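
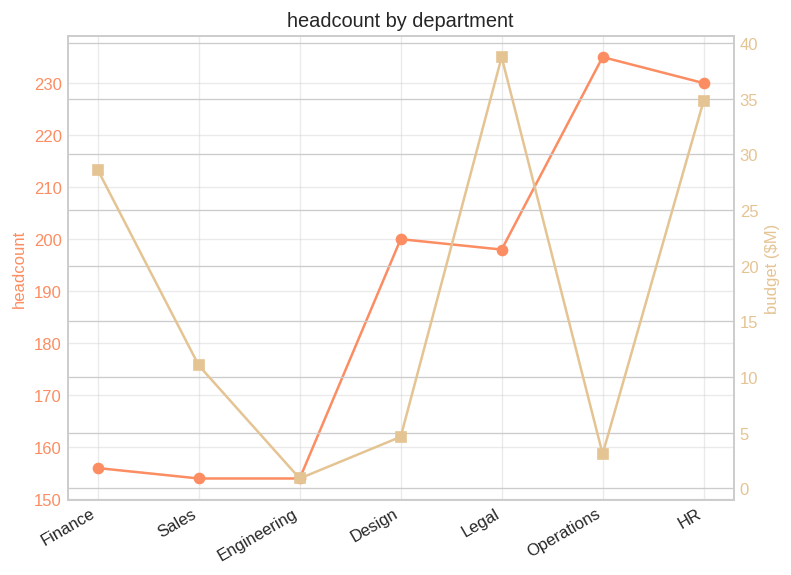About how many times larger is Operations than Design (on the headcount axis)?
≈ 1.2×

Operations ≈ 240, Design ≈ 200; 240/200 ≈ 1.2.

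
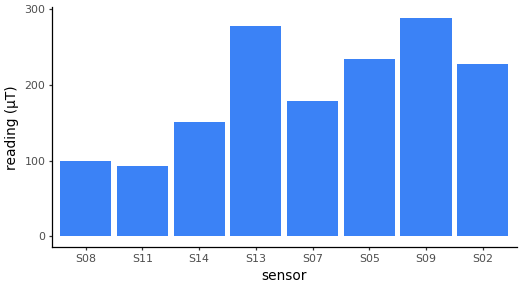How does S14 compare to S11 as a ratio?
≈ 1.5×

S14 ≈ 150, S11 ≈ 100; 150/100 ≈ 1.5.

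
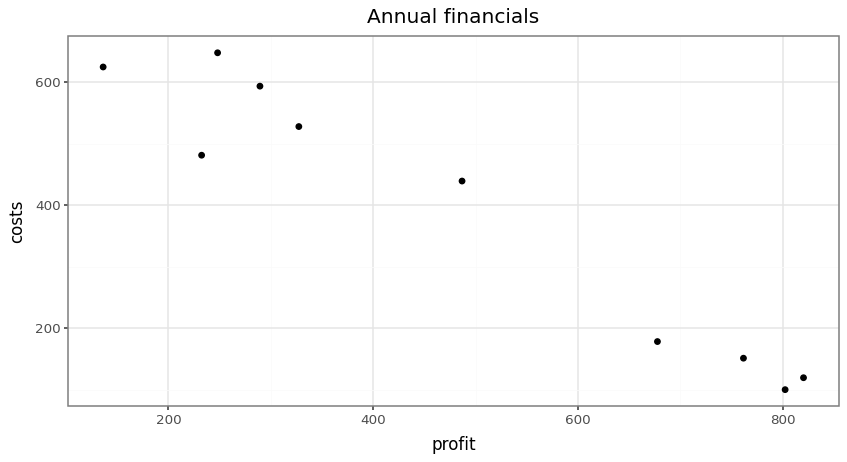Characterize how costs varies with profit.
Points are negatively correlated; strong (|r| ≈ 1.0).

negative, strong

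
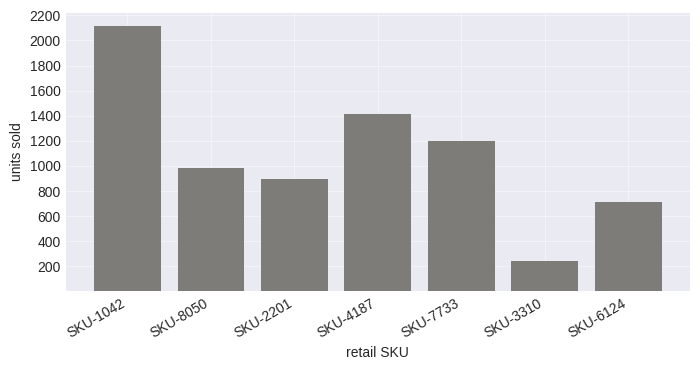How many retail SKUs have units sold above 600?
6

Above 600: SKU-1042, SKU-8050, SKU-2201, SKU-4187, SKU-7733, SKU-6124.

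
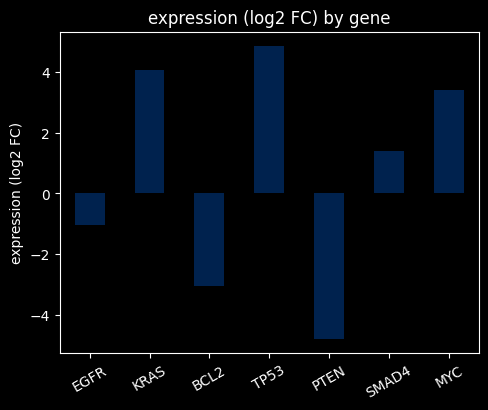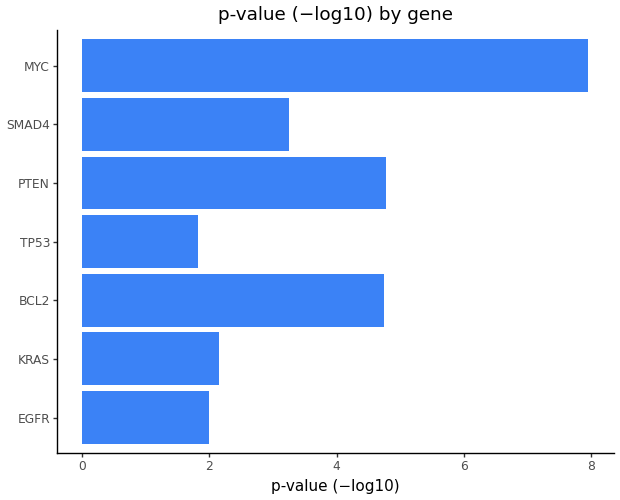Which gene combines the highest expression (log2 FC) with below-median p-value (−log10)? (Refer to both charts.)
Chart 2 median p-value (−log10) ≈ 3; below-median genes: EGFR, KRAS, TP53. Among those, TP53 has the highest expression (log2 FC) (≈ 5).

TP53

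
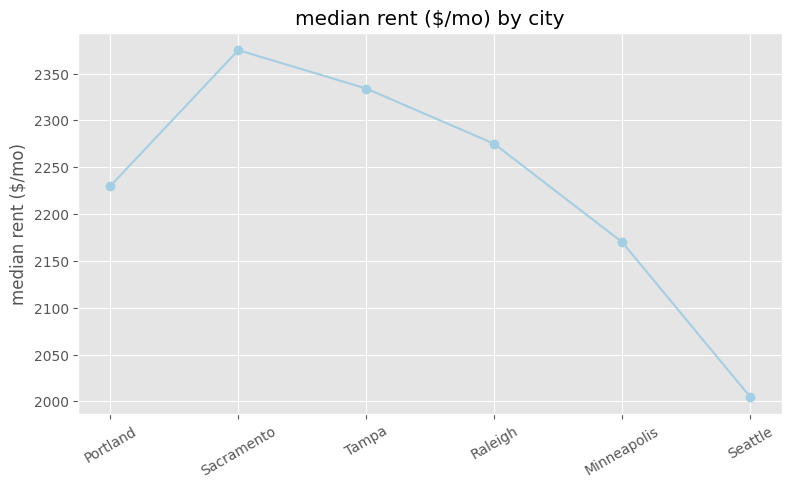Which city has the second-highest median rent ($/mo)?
Tampa

Top 3: Sacramento ≈ 2400, Tampa ≈ 2350, Raleigh ≈ 2300.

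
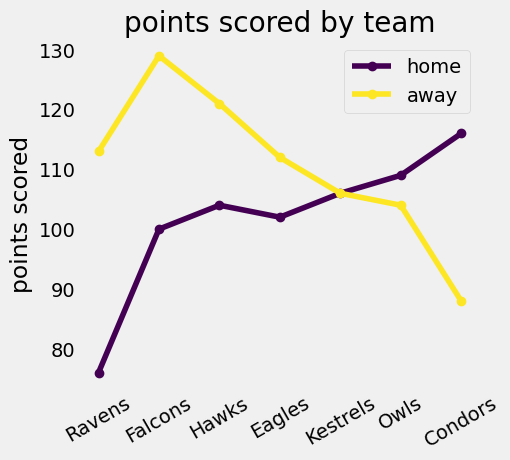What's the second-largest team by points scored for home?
Top 3 for home: Condors ≈ 115, Owls ≈ 110, Kestrels ≈ 105.

Owls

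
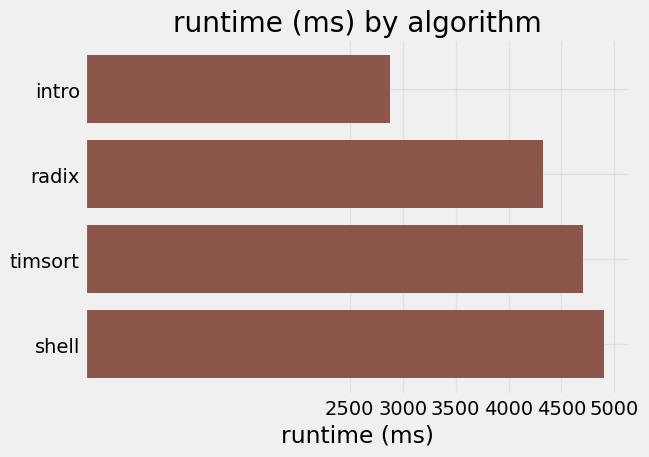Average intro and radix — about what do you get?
≈ 3750

(3000 + 4500) / 2 ≈ 3750.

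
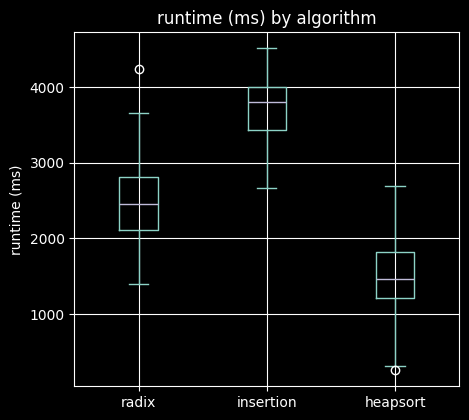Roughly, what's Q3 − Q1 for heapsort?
≈ 600

Q3 ≈ 1800, Q1 ≈ 1200; IQR ≈ 600.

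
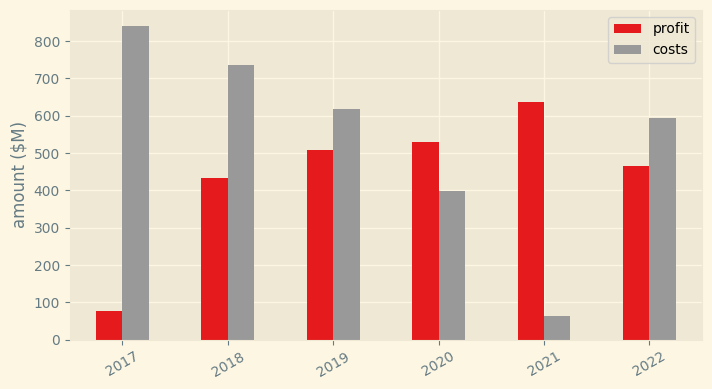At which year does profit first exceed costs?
2020

2019: profit ≈ 500 vs costs ≈ 600 (not yet); 2020: profit ≈ 500 vs costs ≈ 400 (first crossover).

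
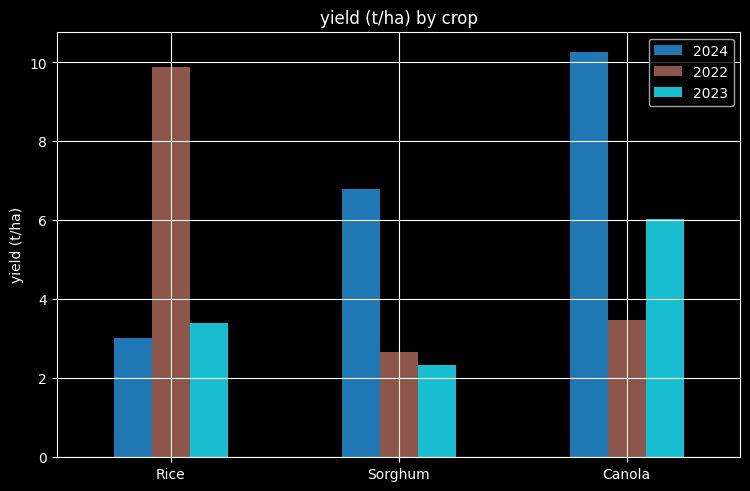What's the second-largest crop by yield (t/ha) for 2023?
Rice

Top 3 for 2023: Canola ≈ 6, Rice ≈ 3, Sorghum ≈ 2.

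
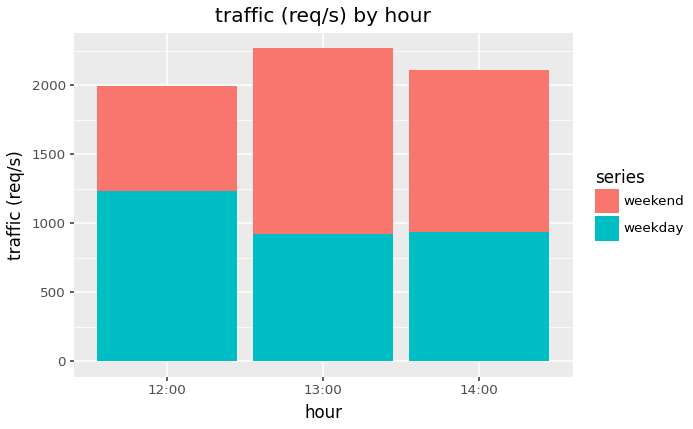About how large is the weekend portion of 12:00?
weekend top ≈ 2000, bottom ≈ 1200; segment ≈ 800.

≈ 800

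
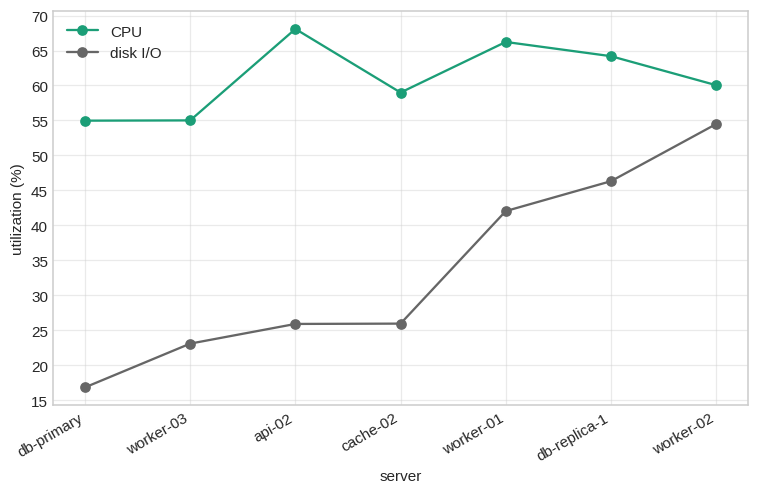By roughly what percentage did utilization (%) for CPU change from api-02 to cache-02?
api-02 ≈ 70, cache-02 ≈ 60; (60 − 70) / 70 ≈ -14.3%.

≈ -14.3%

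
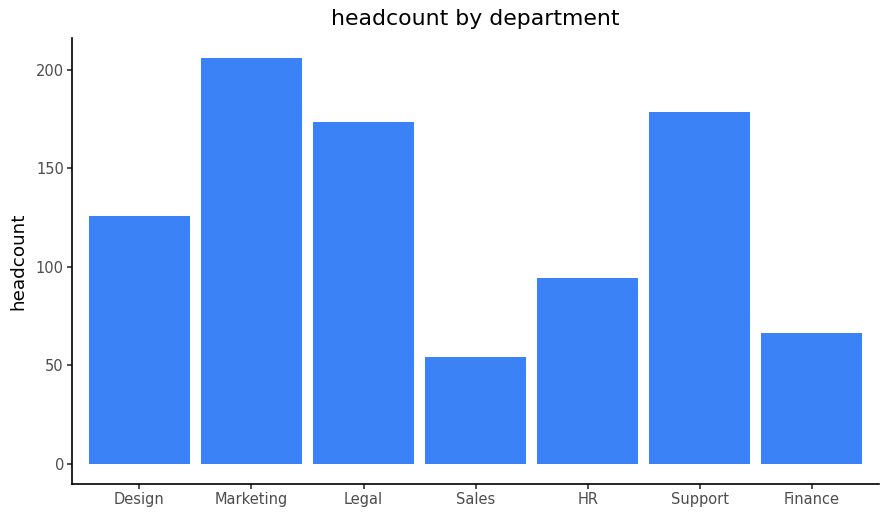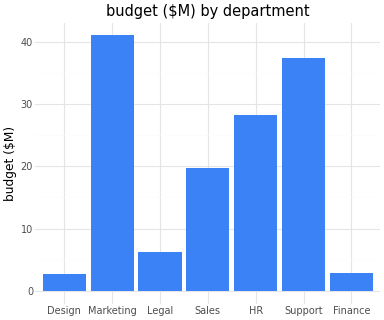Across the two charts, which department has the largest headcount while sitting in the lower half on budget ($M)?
Chart 2 median budget ($M) ≈ 20; below-median departments: Design, Legal, Finance. Among those, Legal has the highest headcount (≈ 180).

Legal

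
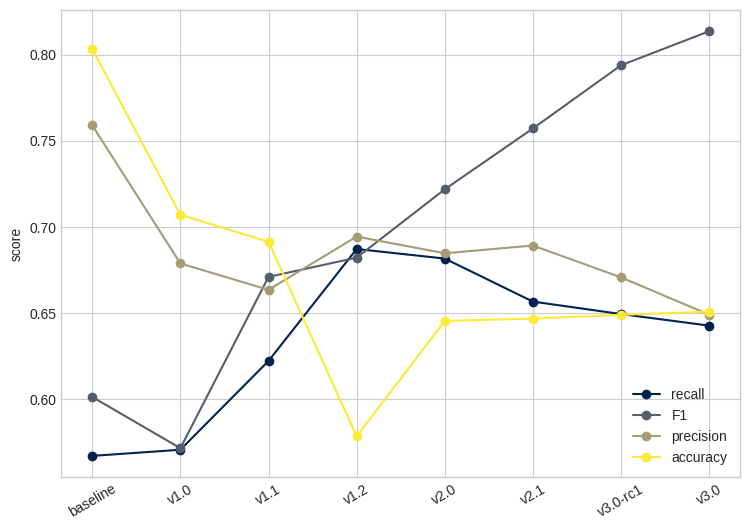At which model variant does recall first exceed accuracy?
v1.1: recall ≈ 0.60 vs accuracy ≈ 0.70 (not yet); v1.2: recall ≈ 0.70 vs accuracy ≈ 0.60 (first crossover).

v1.2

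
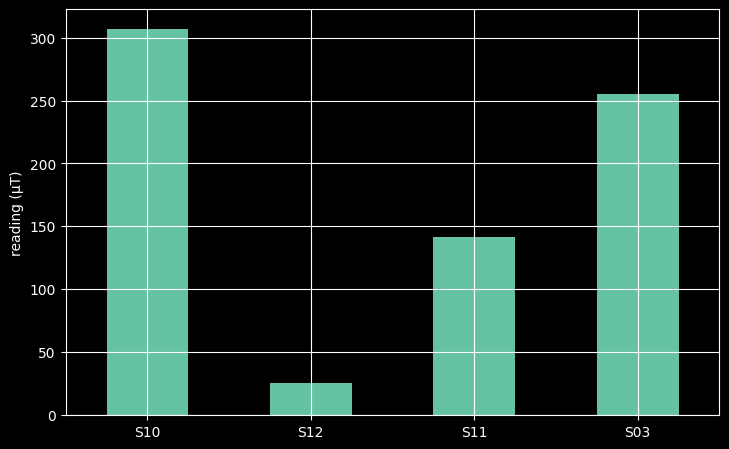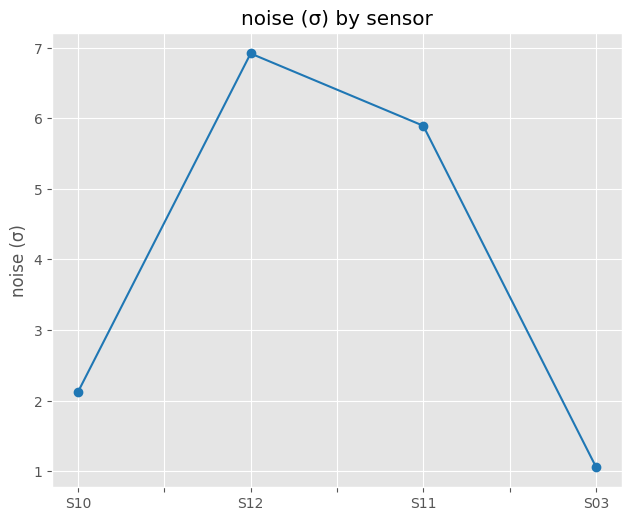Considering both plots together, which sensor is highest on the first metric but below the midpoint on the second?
S10

Chart 2 median noise (σ) ≈ 4; below-median sensors: S10, S03. Among those, S10 has the highest reading (µT) (≈ 300).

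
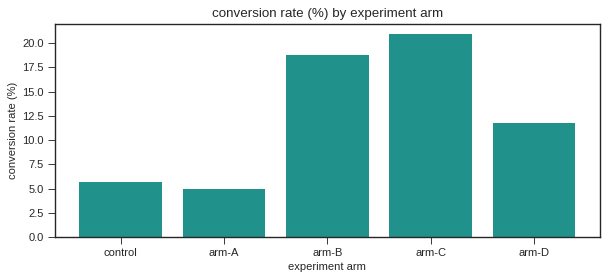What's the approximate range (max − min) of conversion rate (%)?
Max arm-C ≈ 20, min arm-A ≈ 4; range ≈ 16.

≈ 16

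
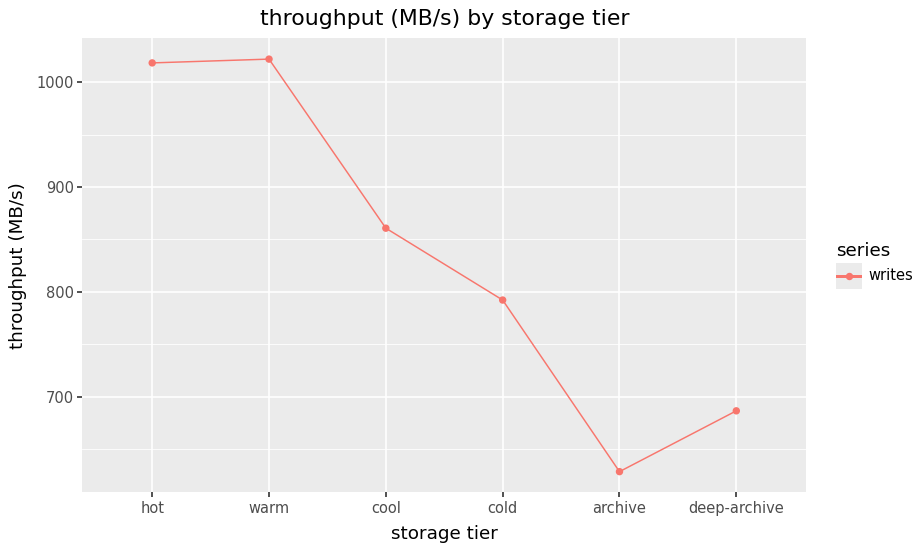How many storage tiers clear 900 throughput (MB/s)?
Above 900: hot, warm.

2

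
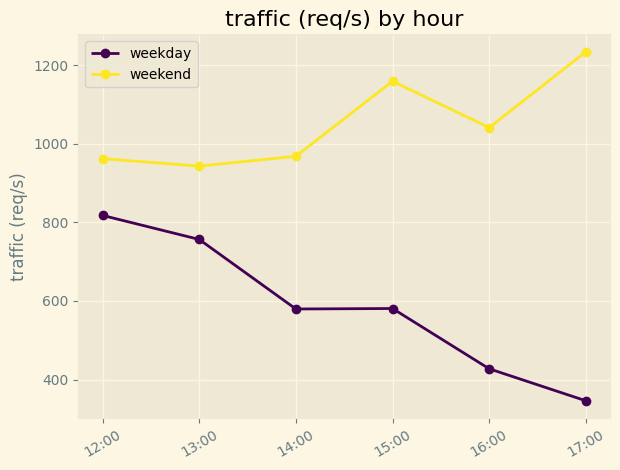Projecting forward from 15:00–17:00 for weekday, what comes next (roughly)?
Last three: 600, 400, 300 → slope ≈ -150/step → next ≈ 150.

≈ 150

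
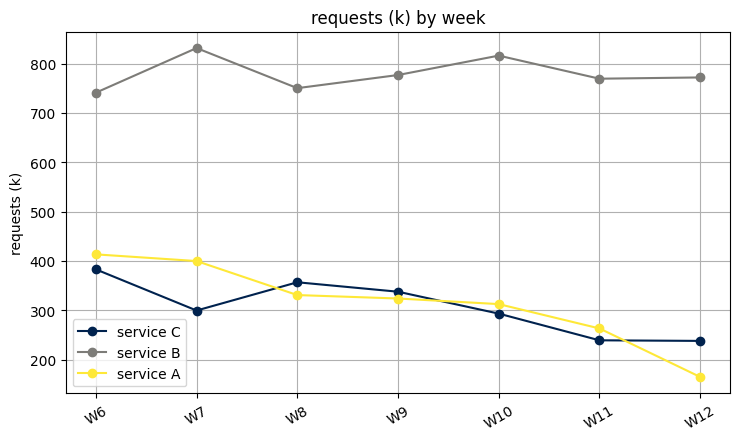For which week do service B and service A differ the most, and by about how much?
W12: service B ≈ 800, service A ≈ 200 → gap ≈ 600. Next-largest (W11) is only ≈ 500.

W12, ≈ 600 k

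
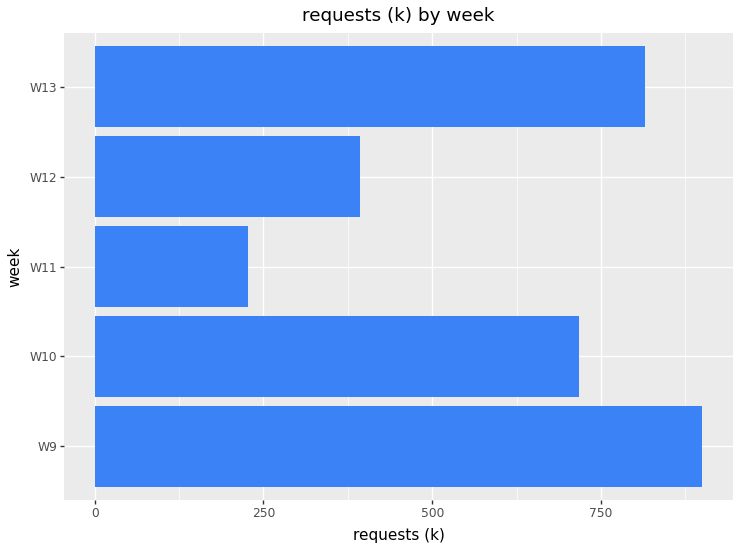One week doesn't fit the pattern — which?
W11

W11 ≈ 200; the rest sit between ≈ 400 and ≈ 900.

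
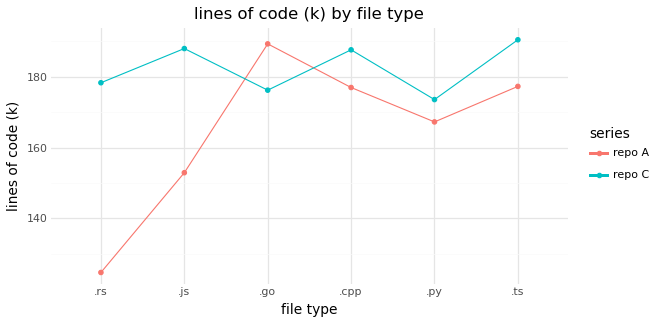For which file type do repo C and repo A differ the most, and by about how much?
.rs, ≈ 60 k

.rs: repo C ≈ 180, repo A ≈ 120 → gap ≈ 60. Next-largest (.js) is only ≈ 40.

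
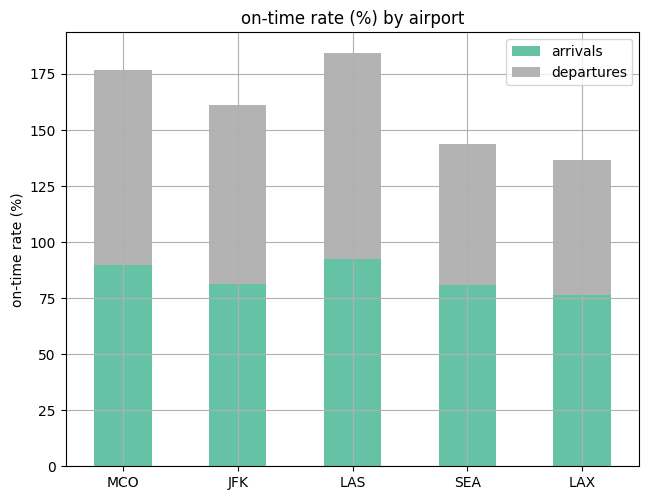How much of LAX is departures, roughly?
≈ 60

departures top ≈ 140, bottom ≈ 80; segment ≈ 60.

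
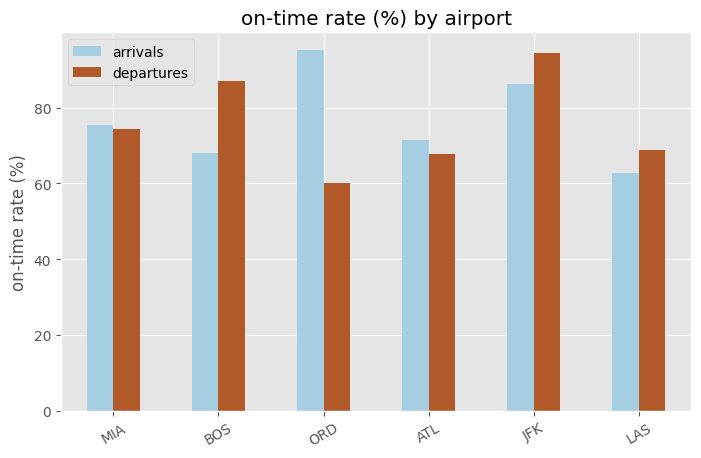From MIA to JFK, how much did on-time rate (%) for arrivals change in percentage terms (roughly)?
≈ +12.5%

MIA ≈ 80, JFK ≈ 90; (90 − 80) / 80 ≈ +12.5%.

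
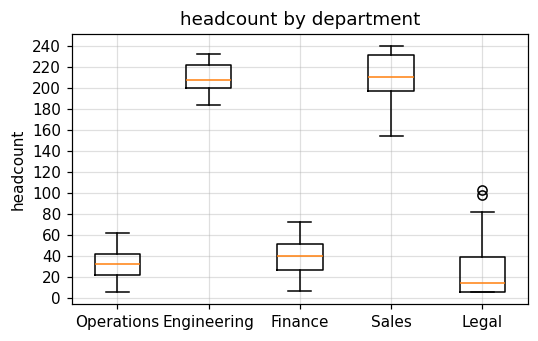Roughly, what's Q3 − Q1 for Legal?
Q3 ≈ 40, Q1 ≈ 0; IQR ≈ 40.

≈ 40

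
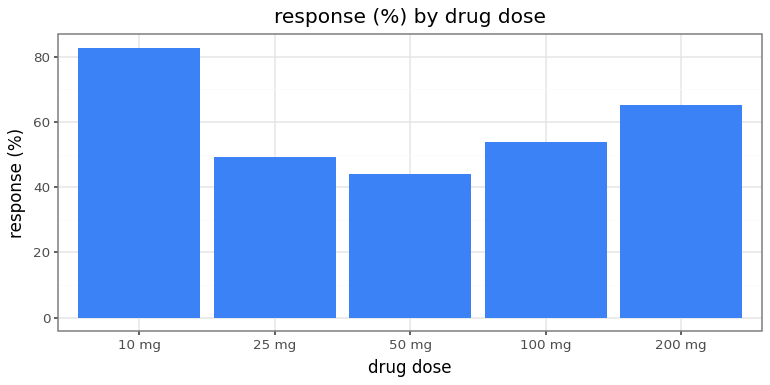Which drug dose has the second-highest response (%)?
Top 3: 10 mg ≈ 80, 200 mg ≈ 70, 100 mg ≈ 50.

200 mg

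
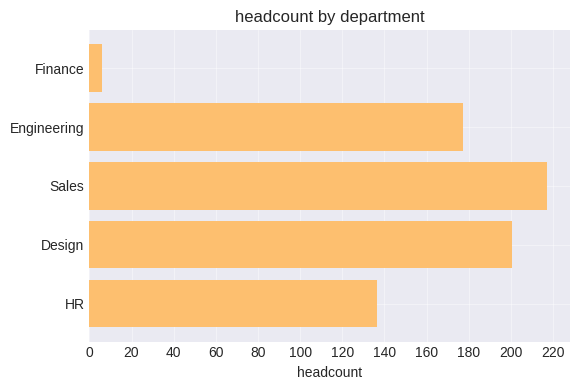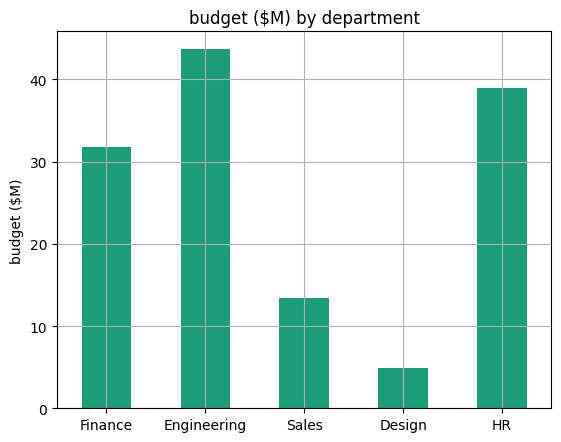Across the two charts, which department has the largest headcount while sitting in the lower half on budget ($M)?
Chart 2 median budget ($M) ≈ 30; below-median departments: Sales, Design. Among those, Sales has the highest headcount (≈ 220).

Sales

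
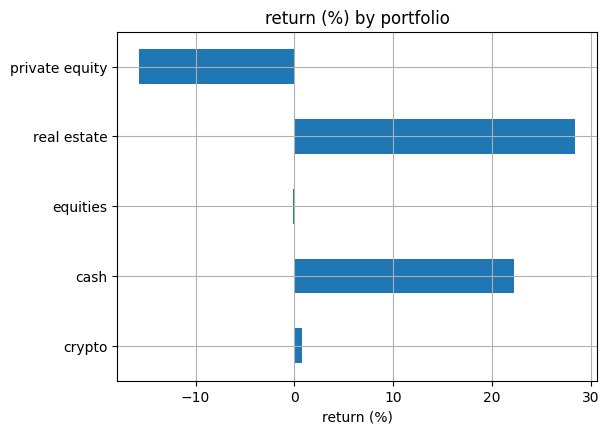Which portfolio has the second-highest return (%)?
Top 3: real estate ≈ 30, cash ≈ 20, crypto ≈ 0.

cash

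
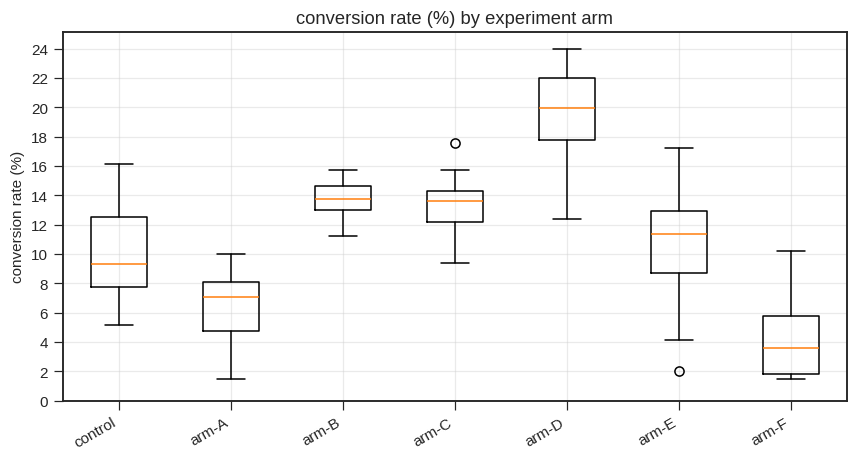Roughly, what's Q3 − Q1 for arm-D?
≈ 4

Q3 ≈ 22, Q1 ≈ 18; IQR ≈ 4.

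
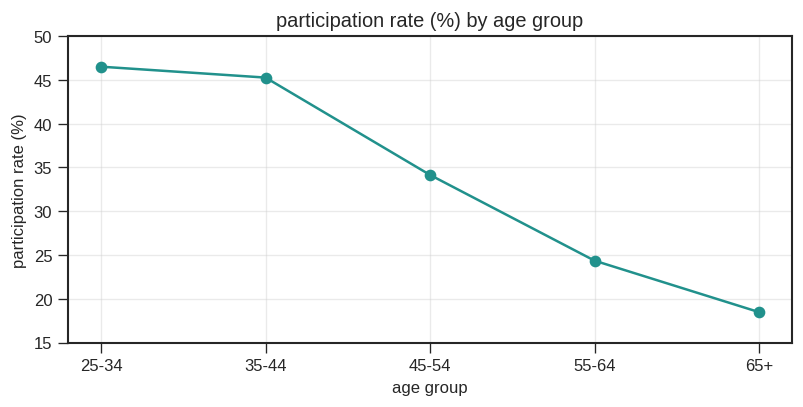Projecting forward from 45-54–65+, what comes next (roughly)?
Last three: 35, 25, 20 → slope ≈ -7.5/step → next ≈ 12.5.

≈ 12.5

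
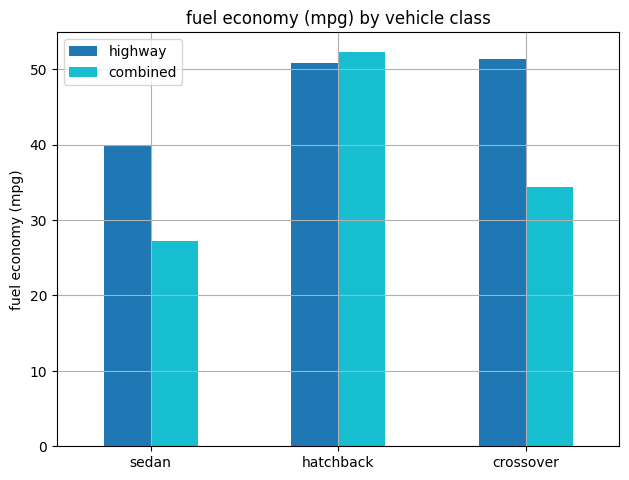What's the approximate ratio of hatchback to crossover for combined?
≈ 1.43×

hatchback ≈ 50, crossover ≈ 35; 50/35 ≈ 1.43.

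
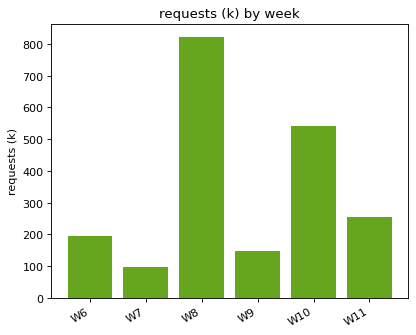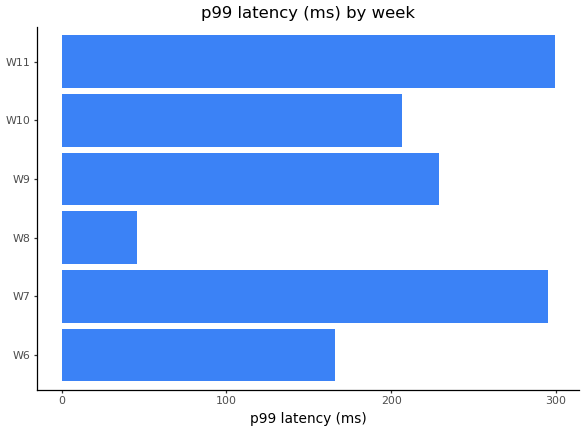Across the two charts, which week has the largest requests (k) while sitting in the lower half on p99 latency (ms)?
W8

Chart 2 median p99 latency (ms) ≈ 200; below-median weeks: W6, W8, W10. Among those, W8 has the highest requests (k) (≈ 800).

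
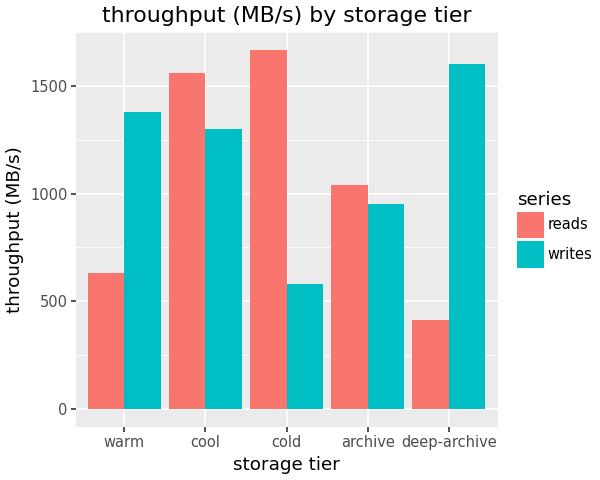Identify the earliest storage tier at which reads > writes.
warm: reads ≈ 600 vs writes ≈ 1400 (not yet); cool: reads ≈ 1600 vs writes ≈ 1400 (first crossover).

cool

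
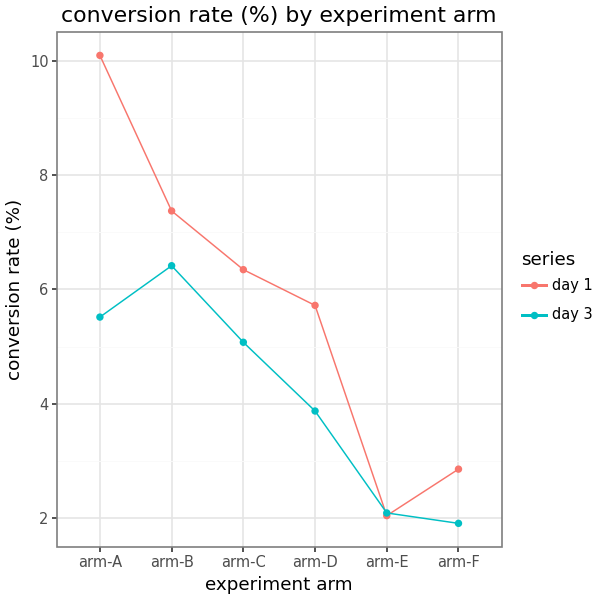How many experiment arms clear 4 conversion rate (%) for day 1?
Above 4: arm-A, arm-B, arm-C, arm-D.

4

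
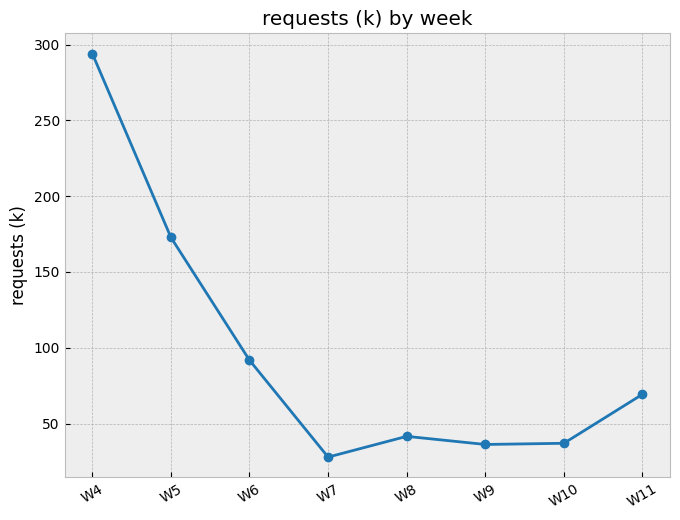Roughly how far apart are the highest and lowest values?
≈ 275

Max W4 ≈ 300, min W7 ≈ 25; range ≈ 275.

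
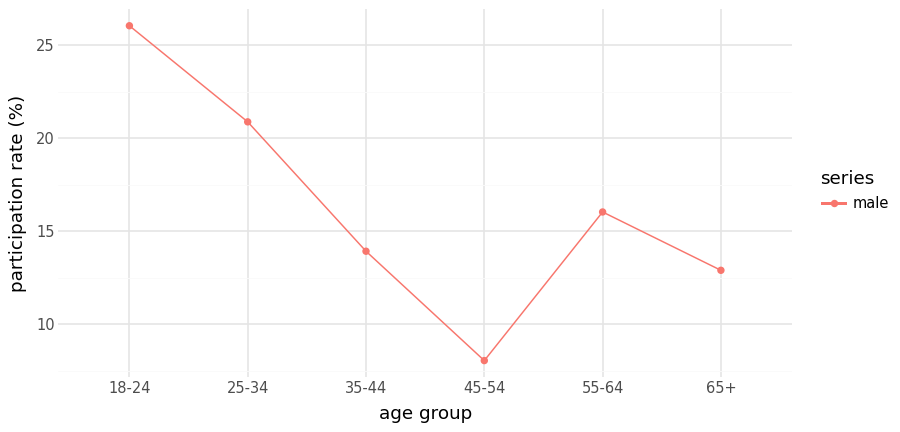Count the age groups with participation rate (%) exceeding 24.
1

Above 24: 18-24.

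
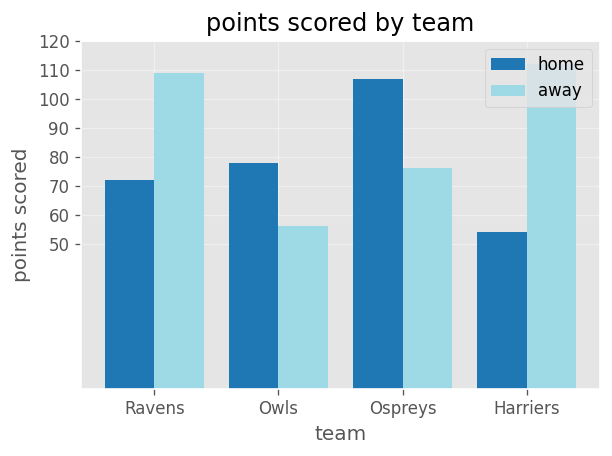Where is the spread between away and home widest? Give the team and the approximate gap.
Harriers, ≈ 60

Harriers: away ≈ 110, home ≈ 50 → gap ≈ 60. Next-largest (Ravens) is only ≈ 40.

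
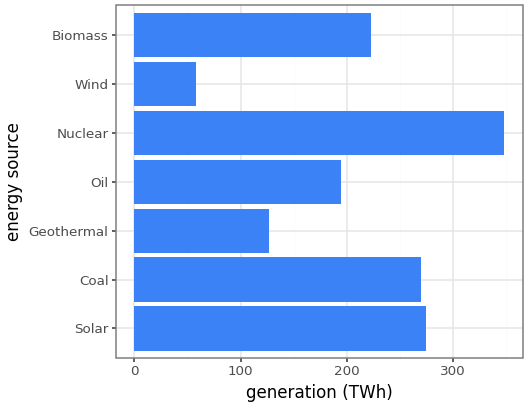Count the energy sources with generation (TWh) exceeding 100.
6

Above 100: Solar, Coal, Geothermal, Oil, Nuclear, Biomass.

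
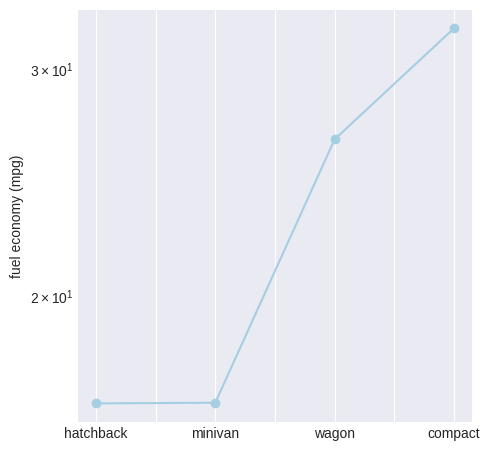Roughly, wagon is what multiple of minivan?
wagon ≈ 26, minivan ≈ 16; 26/16 ≈ 1.62.

≈ 1.62×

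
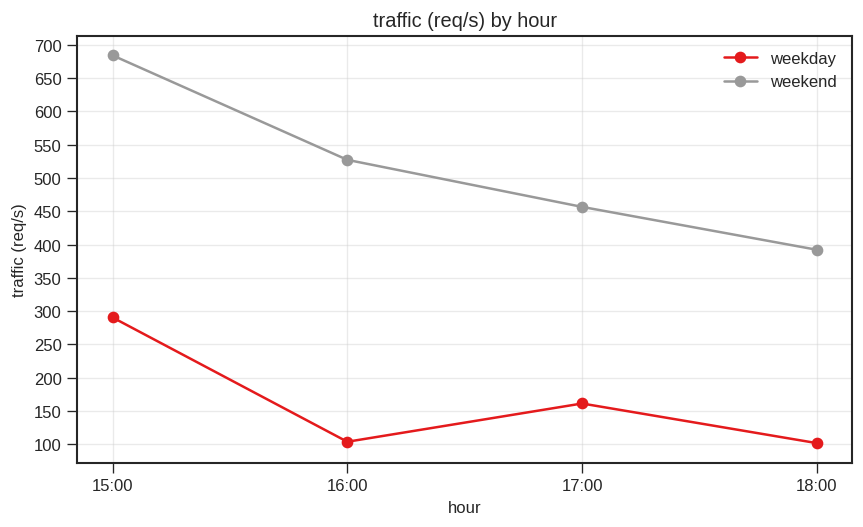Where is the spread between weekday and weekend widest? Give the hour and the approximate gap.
16:00, ≈ 450 req/s

16:00: weekday ≈ 100, weekend ≈ 550 → gap ≈ 450. Next-largest (15:00) is only ≈ 400.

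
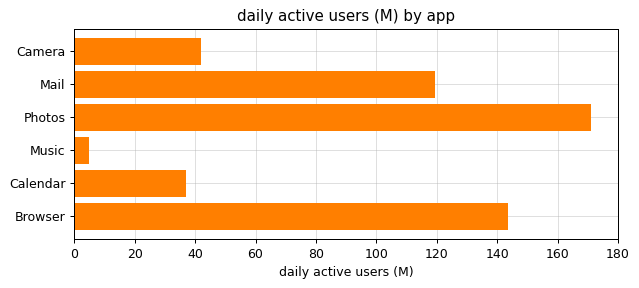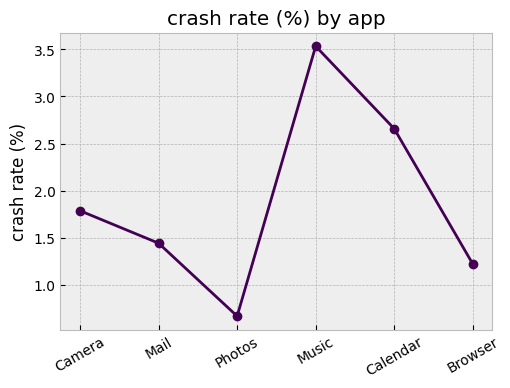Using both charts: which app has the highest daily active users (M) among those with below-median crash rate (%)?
Photos

Chart 2 median crash rate (%) ≈ 1.5; below-median apps: Mail, Photos, Browser. Among those, Photos has the highest daily active users (M) (≈ 180).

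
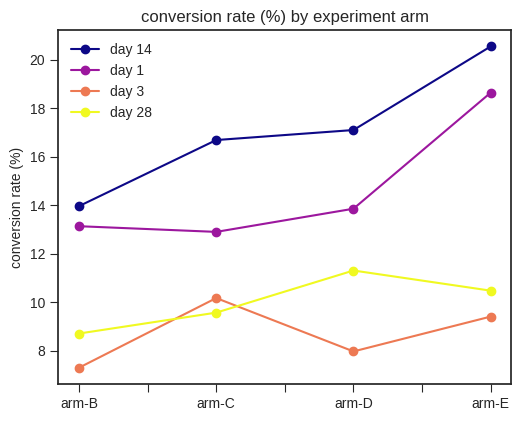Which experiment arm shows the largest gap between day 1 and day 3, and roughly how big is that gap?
arm-E, ≈ 8 %

arm-E: day 1 ≈ 18, day 3 ≈ 10 → gap ≈ 8. Next-largest (arm-D) is only ≈ 6.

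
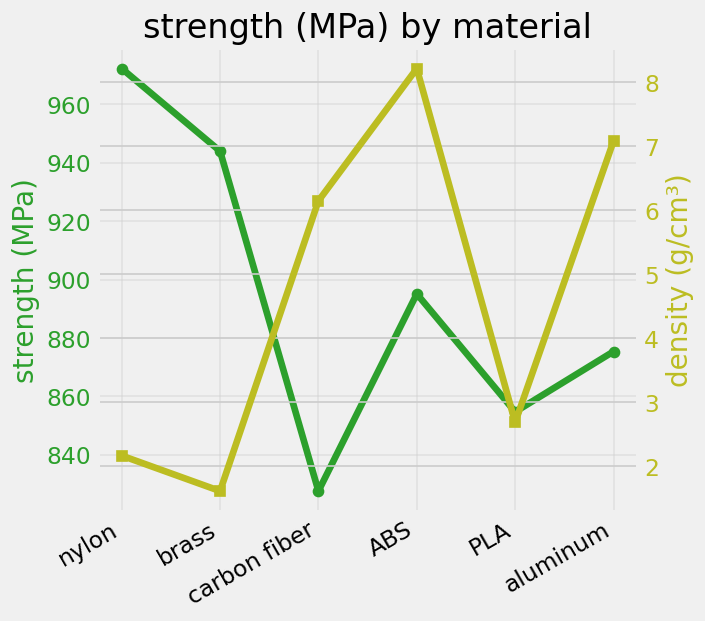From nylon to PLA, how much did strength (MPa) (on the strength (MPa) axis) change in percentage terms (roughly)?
nylon ≈ 980, PLA ≈ 860; (860 − 980) / 980 ≈ -12.2%.

≈ -12.2%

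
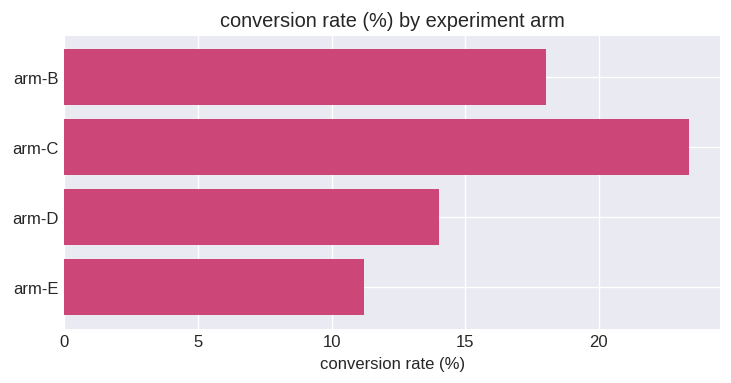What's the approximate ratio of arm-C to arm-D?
arm-C ≈ 24, arm-D ≈ 14; 24/14 ≈ 1.71.

≈ 1.71×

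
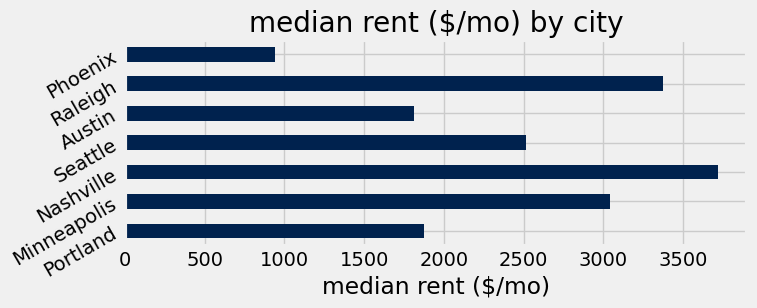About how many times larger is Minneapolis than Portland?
Minneapolis ≈ 3000, Portland ≈ 2000; 3000/2000 ≈ 1.5.

≈ 1.5×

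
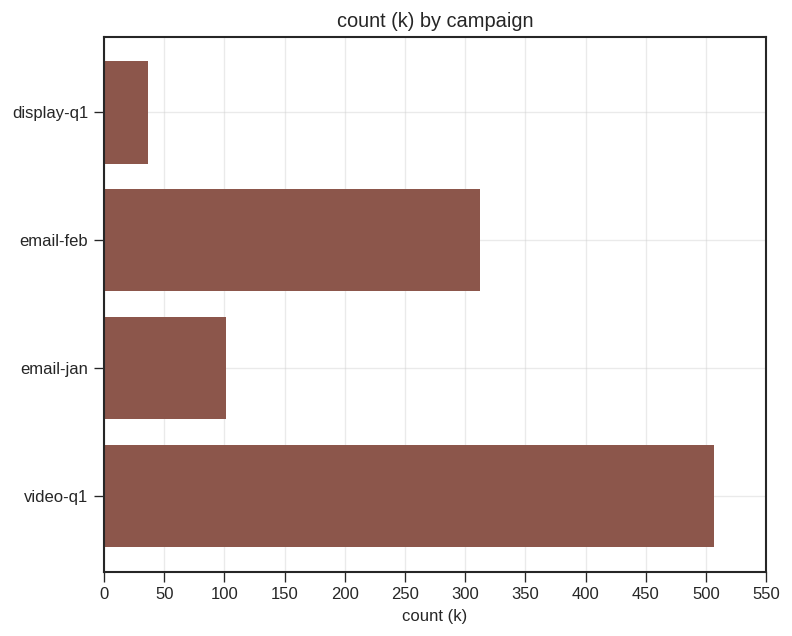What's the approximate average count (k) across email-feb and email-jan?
(300 + 100) / 2 ≈ 200.

≈ 200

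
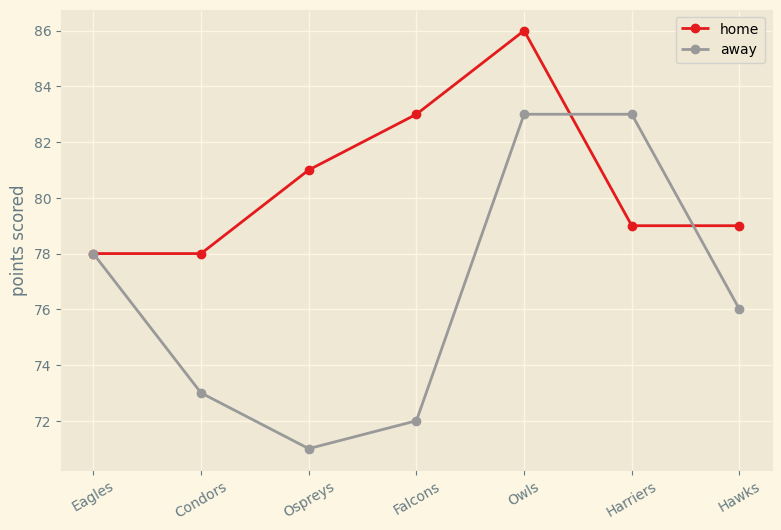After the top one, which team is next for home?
Falcons

Top 3 for home: Owls ≈ 86, Falcons ≈ 84, Ospreys ≈ 80.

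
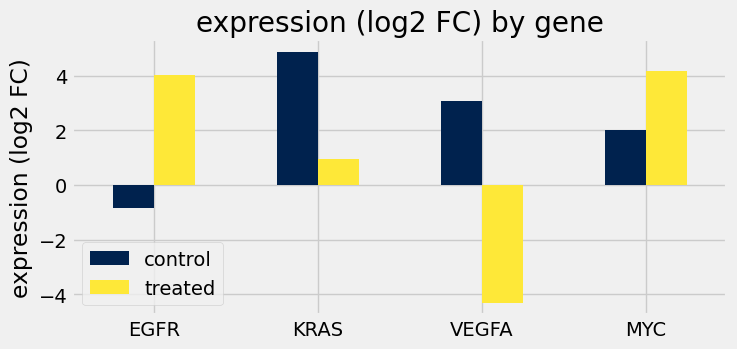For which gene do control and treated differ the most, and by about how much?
VEGFA, ≈ 7 log2 FC

VEGFA: control ≈ 3, treated ≈ -4 → gap ≈ 7. Next-largest (EGFR) is only ≈ 5.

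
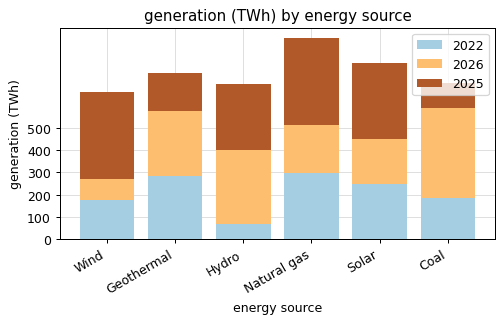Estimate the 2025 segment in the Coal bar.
≈ 100

2025 top ≈ 700, bottom ≈ 600; segment ≈ 100.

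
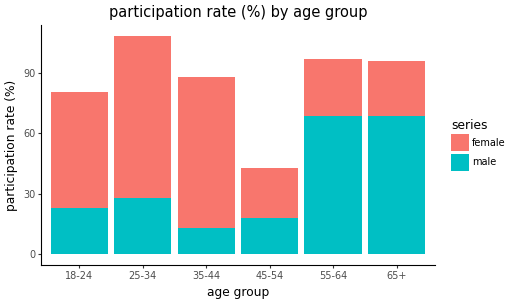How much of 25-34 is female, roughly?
≈ 80

female top ≈ 110, bottom ≈ 30; segment ≈ 80.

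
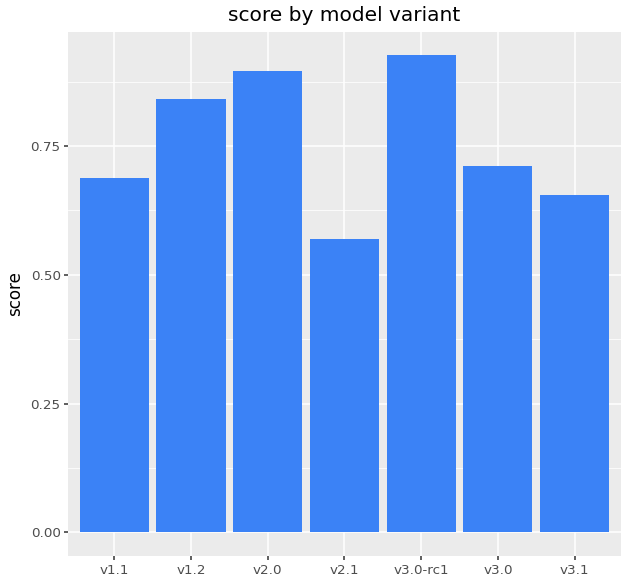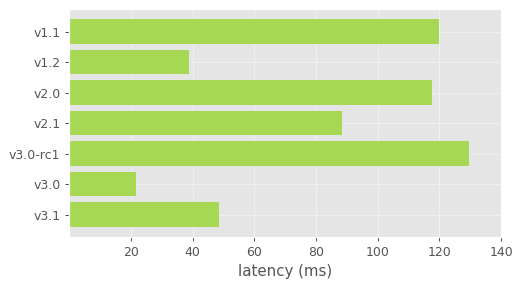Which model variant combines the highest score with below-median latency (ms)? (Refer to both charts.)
Chart 2 median latency (ms) ≈ 80; below-median model variants: v1.2, v3.0, v3.1. Among those, v1.2 has the highest score (≈ 0.8).

v1.2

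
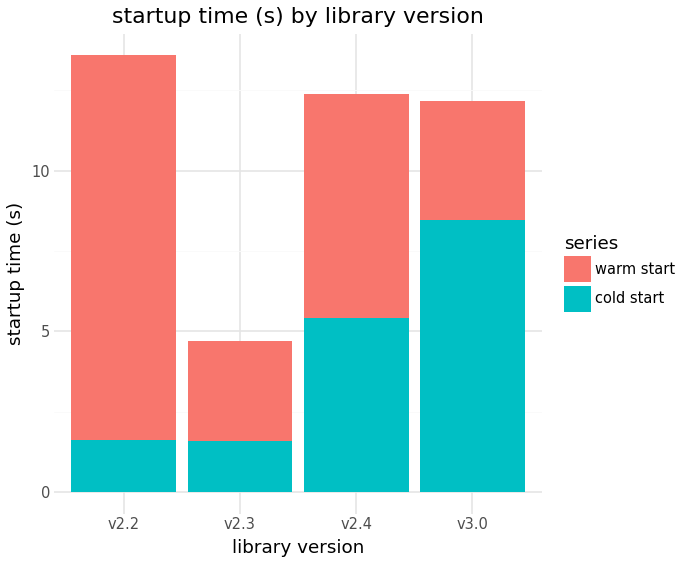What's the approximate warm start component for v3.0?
≈ 4

warm start top ≈ 12, bottom ≈ 8; segment ≈ 4.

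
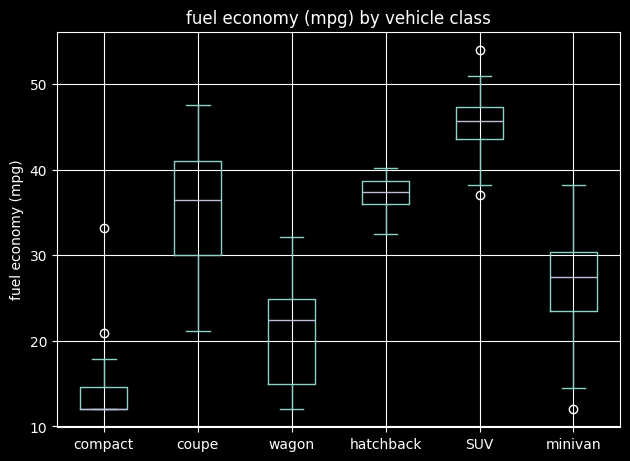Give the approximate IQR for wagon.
Q3 ≈ 25, Q1 ≈ 15; IQR ≈ 10.

≈ 10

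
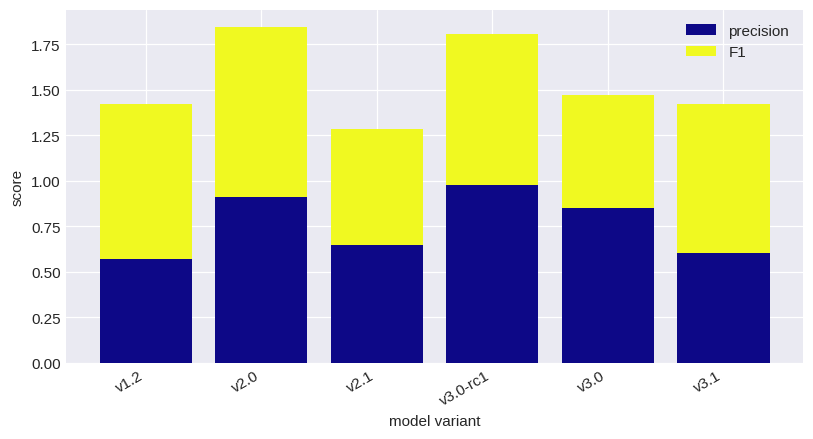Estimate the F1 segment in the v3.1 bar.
≈ 0.8

F1 top ≈ 1.4, bottom ≈ 0.6; segment ≈ 0.8.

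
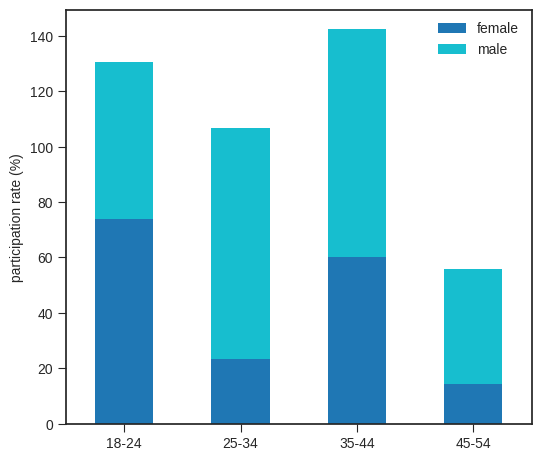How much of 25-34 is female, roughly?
≈ 20

female top ≈ 20, bottom ≈ 0; segment ≈ 20.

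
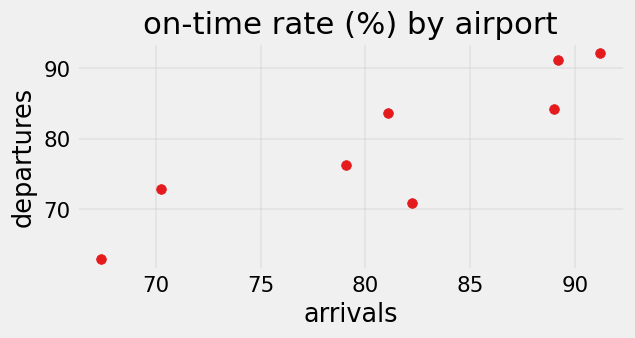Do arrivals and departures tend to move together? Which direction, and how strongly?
Points are positively correlated; strong (|r| ≈ 0.9).

positive, strong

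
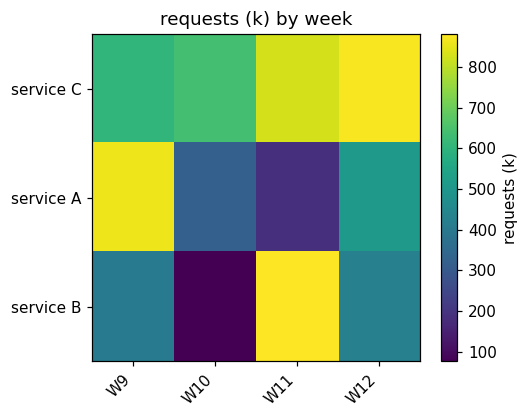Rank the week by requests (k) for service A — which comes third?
Top 4 for service A: W9 ≈ 900, W12 ≈ 500, W10 ≈ 300, W11 ≈ 200.

W10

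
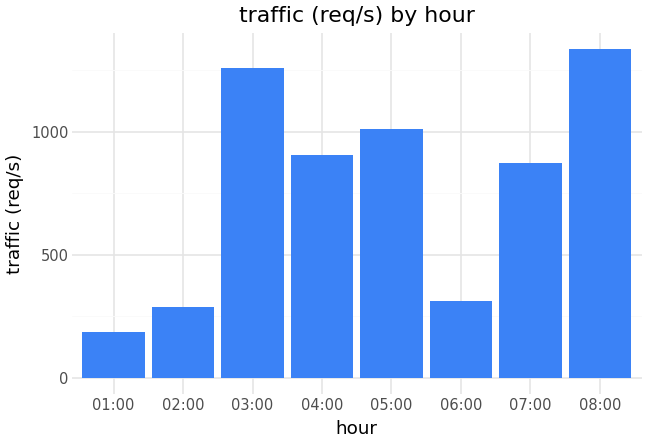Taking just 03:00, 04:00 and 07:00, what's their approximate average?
(1200 + 1000 + 800) / 3 ≈ 1000.

≈ 1000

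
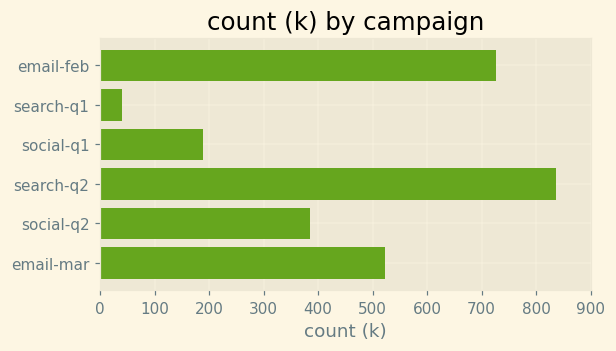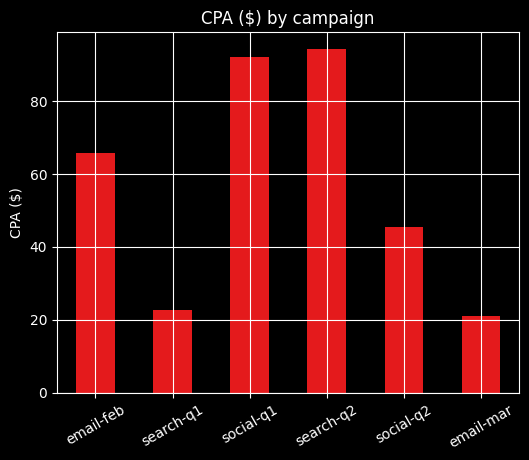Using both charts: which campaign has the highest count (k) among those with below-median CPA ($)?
email-mar

Chart 2 median CPA ($) ≈ 60; below-median campaigns: search-q1, social-q2, email-mar. Among those, email-mar has the highest count (k) (≈ 500).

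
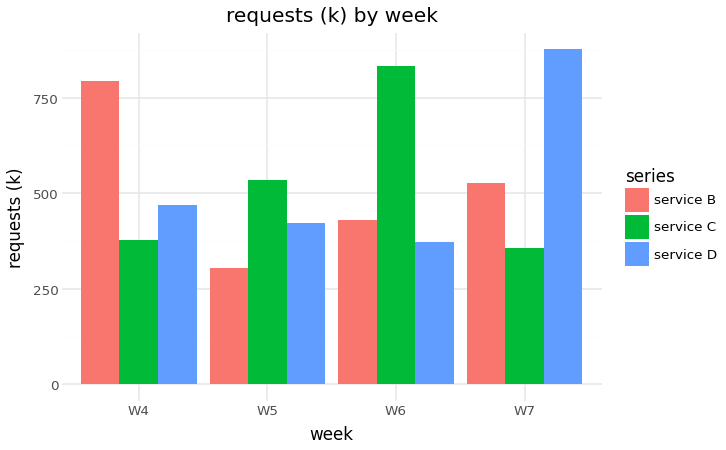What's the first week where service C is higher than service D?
W5

W4: service C ≈ 400 vs service D ≈ 500 (not yet); W5: service C ≈ 500 vs service D ≈ 400 (first crossover).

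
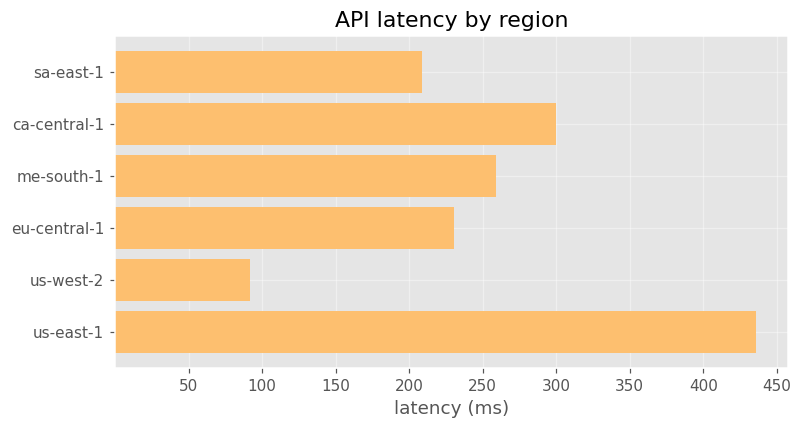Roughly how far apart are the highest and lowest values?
≈ 350

Max us-east-1 ≈ 450, min us-west-2 ≈ 100; range ≈ 350.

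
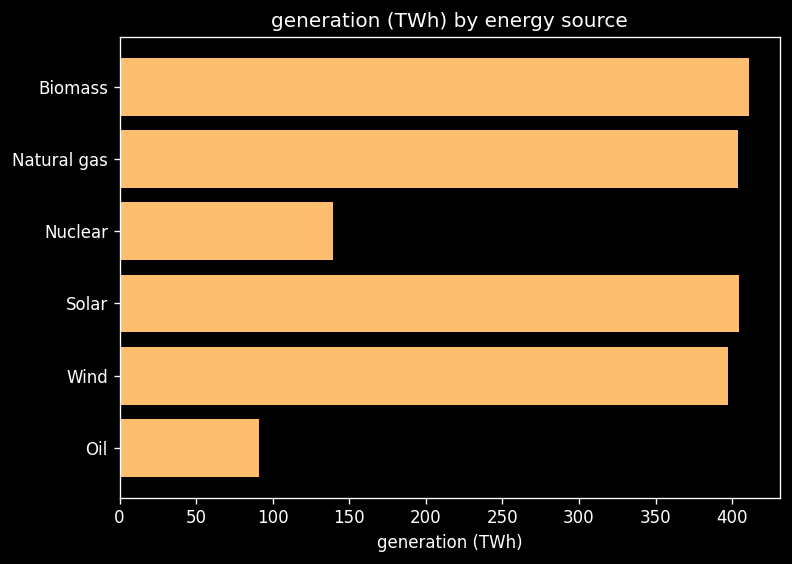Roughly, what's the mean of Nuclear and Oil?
≈ 125

(150 + 100) / 2 ≈ 125.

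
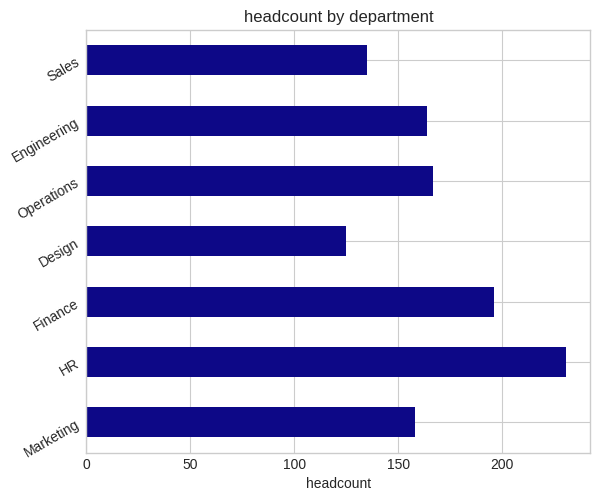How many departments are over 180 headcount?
Above 180: HR, Finance.

2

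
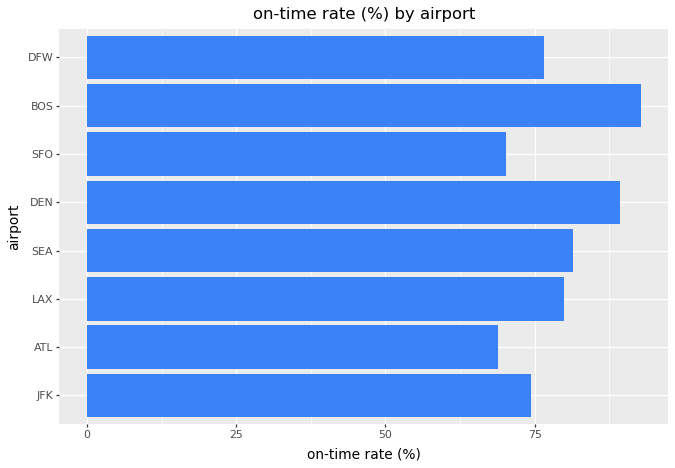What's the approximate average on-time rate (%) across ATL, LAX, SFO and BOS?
(70 + 80 + 70 + 90) / 4 ≈ 78.

≈ 78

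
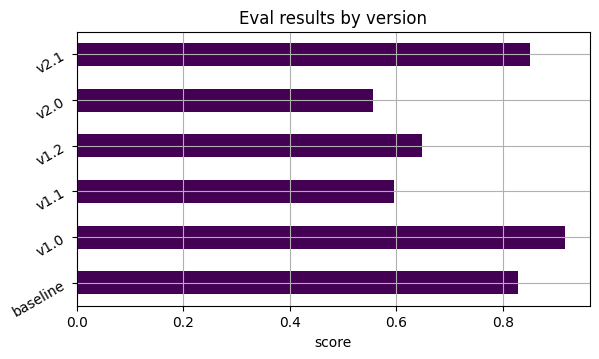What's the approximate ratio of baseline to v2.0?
baseline ≈ 0.8, v2.0 ≈ 0.6; 0.8/0.6 ≈ 1.33.

≈ 1.33×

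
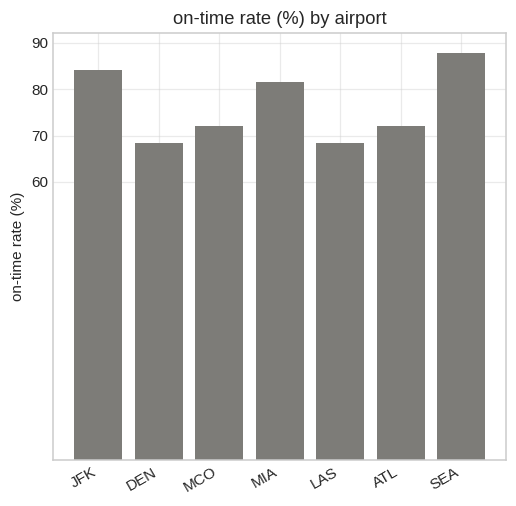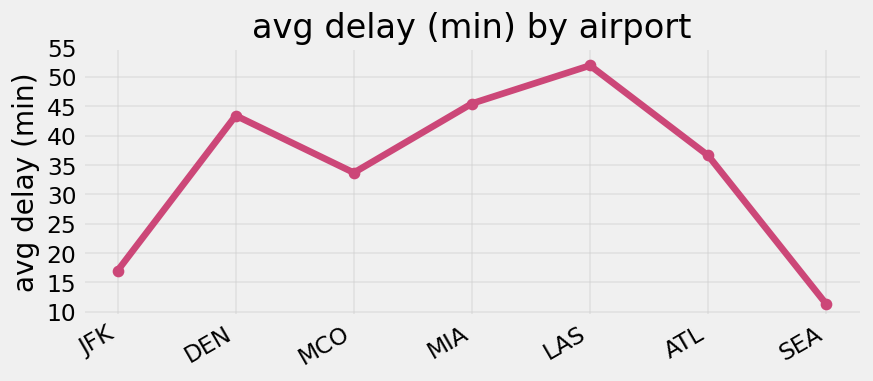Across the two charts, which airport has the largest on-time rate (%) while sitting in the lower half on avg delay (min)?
Chart 2 median avg delay (min) ≈ 35; below-median airports: JFK, MCO, SEA. Among those, SEA has the highest on-time rate (%) (≈ 90).

SEA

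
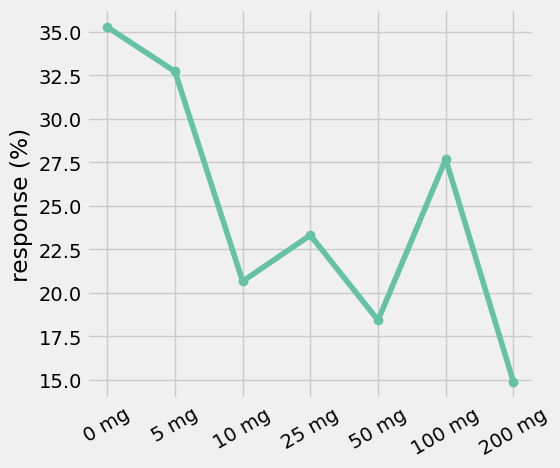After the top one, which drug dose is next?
Top 3: 0 mg ≈ 36, 5 mg ≈ 32, 100 mg ≈ 28.

5 mg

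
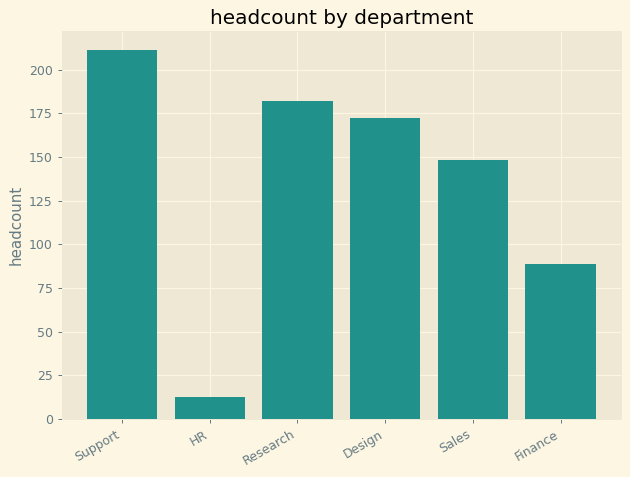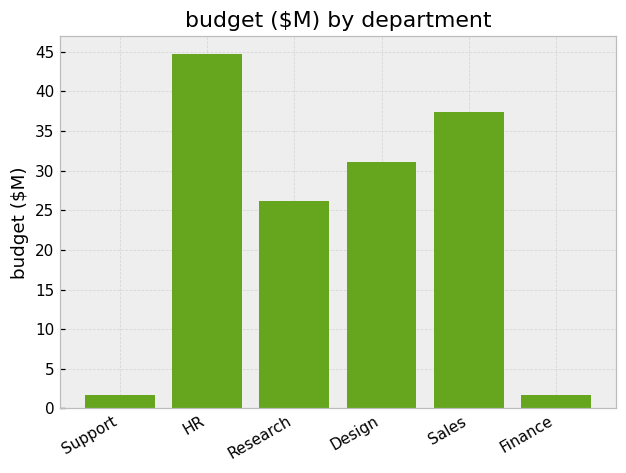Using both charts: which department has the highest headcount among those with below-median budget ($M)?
Chart 2 median budget ($M) ≈ 30; below-median departments: Support, Research, Finance. Among those, Support has the highest headcount (≈ 220).

Support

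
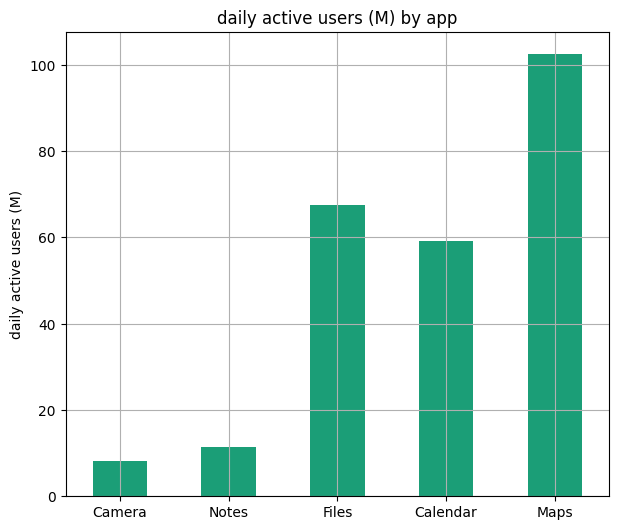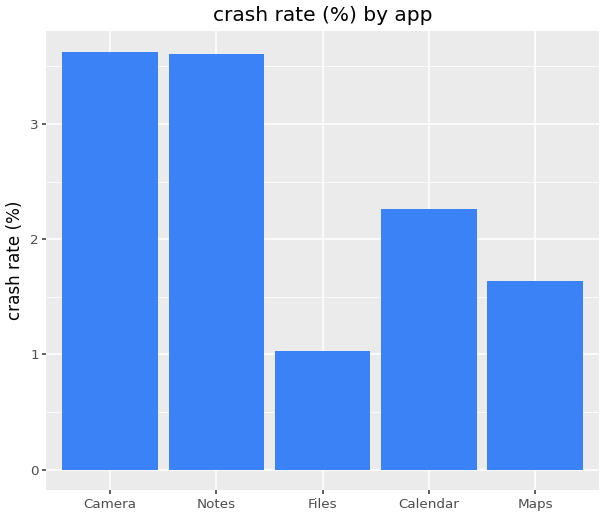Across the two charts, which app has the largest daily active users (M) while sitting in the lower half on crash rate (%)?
Maps

Chart 2 median crash rate (%) ≈ 2.5; below-median apps: Files, Maps. Among those, Maps has the highest daily active users (M) (≈ 100).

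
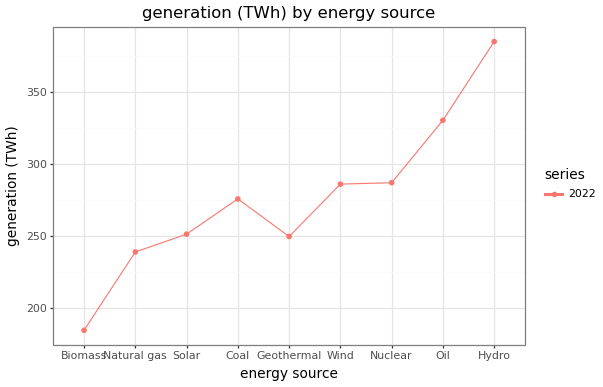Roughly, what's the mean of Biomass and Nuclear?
(180 + 280) / 2 ≈ 230.

≈ 230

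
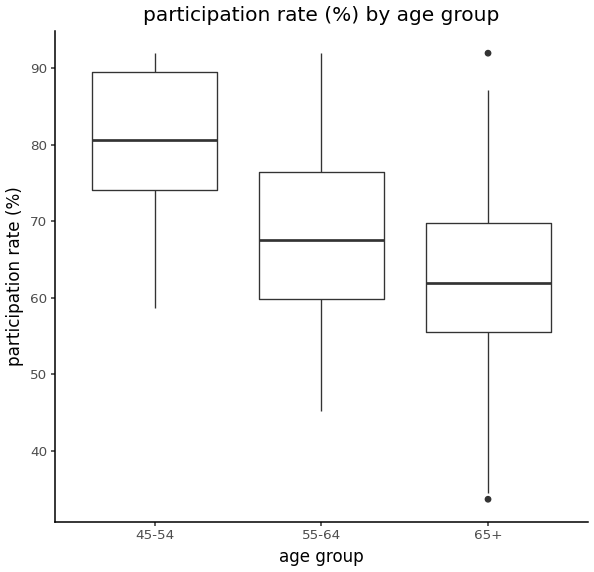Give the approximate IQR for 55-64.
≈ 16

Q3 ≈ 76, Q1 ≈ 60; IQR ≈ 16.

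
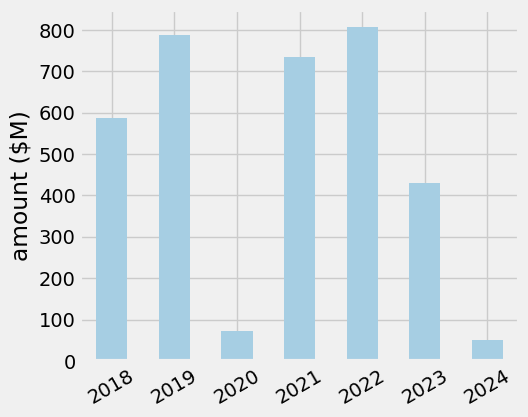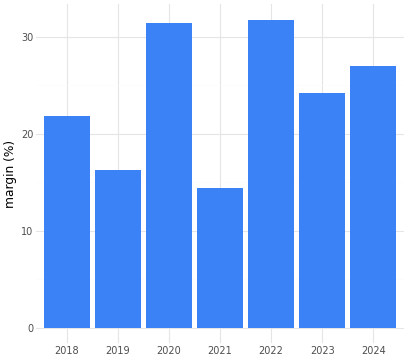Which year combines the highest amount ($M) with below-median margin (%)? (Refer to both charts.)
2019

Chart 2 median margin (%) ≈ 25; below-median years: 2018, 2019, 2021. Among those, 2019 has the highest amount ($M) (≈ 800).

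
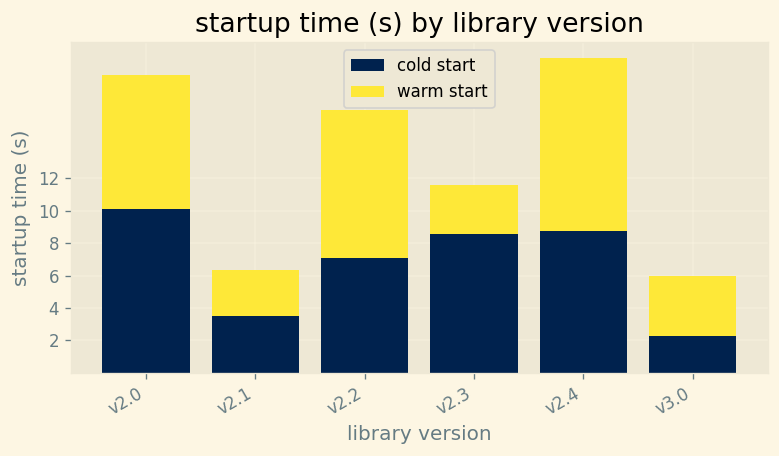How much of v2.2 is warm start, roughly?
≈ 8

warm start top ≈ 16, bottom ≈ 8; segment ≈ 8.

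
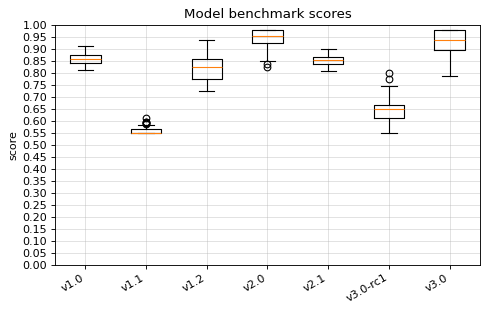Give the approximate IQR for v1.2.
Q3 ≈ 0.85, Q1 ≈ 0.75; IQR ≈ 0.10.

≈ 0.10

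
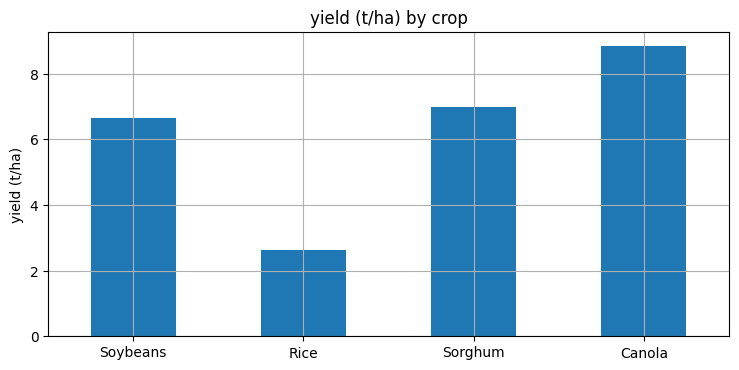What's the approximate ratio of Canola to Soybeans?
Canola ≈ 9, Soybeans ≈ 7; 9/7 ≈ 1.29.

≈ 1.29×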